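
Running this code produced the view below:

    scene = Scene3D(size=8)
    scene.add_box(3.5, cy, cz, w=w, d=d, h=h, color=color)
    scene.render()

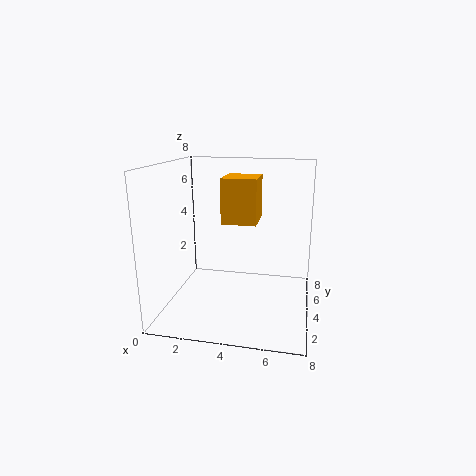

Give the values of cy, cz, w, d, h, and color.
cy = 2.25, cz = 5.25, w = 1.75, d = 2, h = 2.25, color = 'orange'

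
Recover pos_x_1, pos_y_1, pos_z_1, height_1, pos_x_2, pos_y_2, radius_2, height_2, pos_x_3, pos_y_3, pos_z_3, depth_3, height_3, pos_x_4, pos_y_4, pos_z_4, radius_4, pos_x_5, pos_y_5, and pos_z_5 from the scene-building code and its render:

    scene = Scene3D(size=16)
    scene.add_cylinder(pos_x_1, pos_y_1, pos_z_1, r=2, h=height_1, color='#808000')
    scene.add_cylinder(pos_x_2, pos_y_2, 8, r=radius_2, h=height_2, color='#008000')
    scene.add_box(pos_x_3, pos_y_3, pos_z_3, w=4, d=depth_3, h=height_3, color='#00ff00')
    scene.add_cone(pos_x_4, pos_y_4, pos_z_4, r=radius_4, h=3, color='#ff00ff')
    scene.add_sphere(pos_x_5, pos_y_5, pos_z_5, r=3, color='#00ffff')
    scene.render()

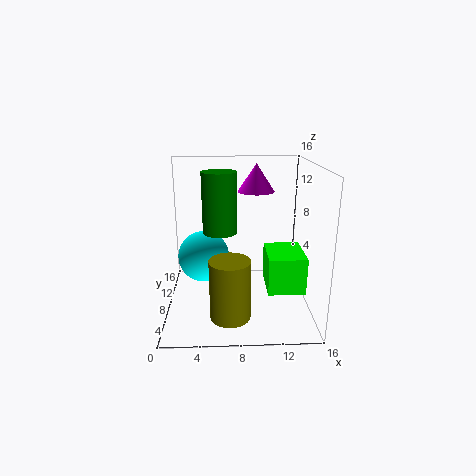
pos_x_1 = 7
pos_y_1 = 2
pos_z_1 = 2
height_1 = 6
pos_x_2 = 6
pos_y_2 = 10
radius_2 = 2
height_2 = 7
pos_x_3 = 11
pos_y_3 = 4
pos_z_3 = 3
depth_3 = 5
height_3 = 4
pos_x_4 = 10
pos_y_4 = 9
pos_z_4 = 13
radius_4 = 2
pos_x_5 = 4
pos_y_5 = 10
pos_z_5 = 5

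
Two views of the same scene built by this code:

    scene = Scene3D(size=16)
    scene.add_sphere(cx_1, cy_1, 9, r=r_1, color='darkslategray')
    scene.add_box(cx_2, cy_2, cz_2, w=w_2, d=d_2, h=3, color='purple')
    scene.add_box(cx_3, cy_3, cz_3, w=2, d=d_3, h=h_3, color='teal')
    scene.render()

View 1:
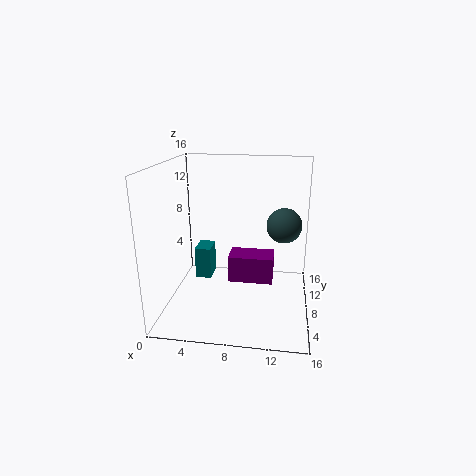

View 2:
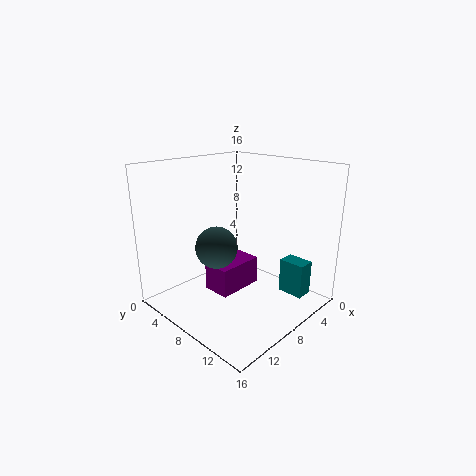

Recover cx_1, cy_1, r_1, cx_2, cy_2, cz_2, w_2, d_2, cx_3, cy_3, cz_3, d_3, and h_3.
cx_1 = 13; cy_1 = 10; r_1 = 2; cx_2 = 7; cy_2 = 7; cz_2 = 3; w_2 = 5; d_2 = 3; cx_3 = 2; cy_3 = 11; cz_3 = 1; d_3 = 3; h_3 = 4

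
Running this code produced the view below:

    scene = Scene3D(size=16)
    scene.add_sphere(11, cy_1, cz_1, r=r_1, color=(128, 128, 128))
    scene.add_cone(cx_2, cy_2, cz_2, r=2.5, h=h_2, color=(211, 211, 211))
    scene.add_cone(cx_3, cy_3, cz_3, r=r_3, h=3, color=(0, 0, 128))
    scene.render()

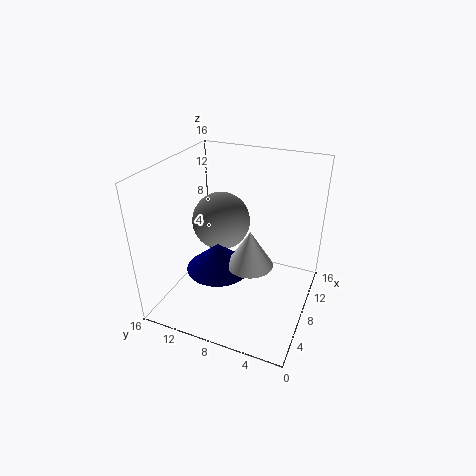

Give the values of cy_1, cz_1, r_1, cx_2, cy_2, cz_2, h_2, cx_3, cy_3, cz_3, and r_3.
cy_1 = 11.5
cz_1 = 8
r_1 = 3.5
cx_2 = 6.5
cy_2 = 6
cz_2 = 6
h_2 = 4
cx_3 = 6
cy_3 = 9.5
cz_3 = 5
r_3 = 3.5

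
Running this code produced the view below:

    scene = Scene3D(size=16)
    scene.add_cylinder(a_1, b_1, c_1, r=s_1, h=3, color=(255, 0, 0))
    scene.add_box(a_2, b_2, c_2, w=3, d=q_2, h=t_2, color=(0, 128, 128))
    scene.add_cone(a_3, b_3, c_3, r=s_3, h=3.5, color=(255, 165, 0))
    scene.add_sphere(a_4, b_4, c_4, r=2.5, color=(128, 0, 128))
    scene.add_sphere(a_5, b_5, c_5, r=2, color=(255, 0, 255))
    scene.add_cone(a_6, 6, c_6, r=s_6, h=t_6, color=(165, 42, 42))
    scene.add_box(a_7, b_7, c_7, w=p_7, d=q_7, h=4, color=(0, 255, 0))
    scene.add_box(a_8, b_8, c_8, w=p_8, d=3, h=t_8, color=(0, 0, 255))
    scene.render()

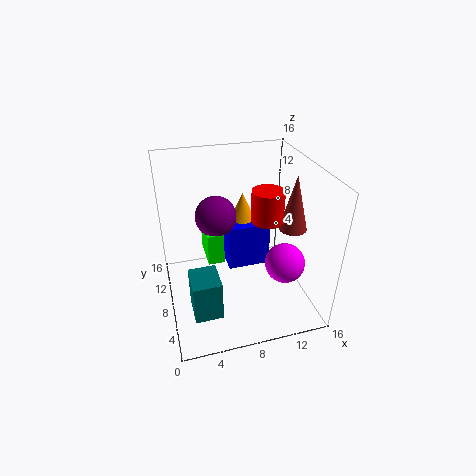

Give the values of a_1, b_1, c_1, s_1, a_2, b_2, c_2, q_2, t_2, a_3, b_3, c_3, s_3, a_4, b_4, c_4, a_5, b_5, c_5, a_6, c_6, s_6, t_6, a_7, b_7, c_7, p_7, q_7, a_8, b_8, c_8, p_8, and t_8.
a_1 = 9.5
b_1 = 3.5
c_1 = 12.5
s_1 = 1.5
a_2 = 2
b_2 = 3
c_2 = 1.5
q_2 = 3.5
t_2 = 4.5
a_3 = 10
b_3 = 13
c_3 = 7.5
s_3 = 1.5
a_4 = 6.5
b_4 = 12.5
c_4 = 8.5
a_5 = 11.5
b_5 = 3
c_5 = 7.5
a_6 = 13.5
c_6 = 9.5
s_6 = 1.5
t_6 = 6
a_7 = 5
b_7 = 10.5
c_7 = 3
p_7 = 2
q_7 = 4.5
a_8 = 8
b_8 = 12
c_8 = 0.5
p_8 = 5.5
t_8 = 6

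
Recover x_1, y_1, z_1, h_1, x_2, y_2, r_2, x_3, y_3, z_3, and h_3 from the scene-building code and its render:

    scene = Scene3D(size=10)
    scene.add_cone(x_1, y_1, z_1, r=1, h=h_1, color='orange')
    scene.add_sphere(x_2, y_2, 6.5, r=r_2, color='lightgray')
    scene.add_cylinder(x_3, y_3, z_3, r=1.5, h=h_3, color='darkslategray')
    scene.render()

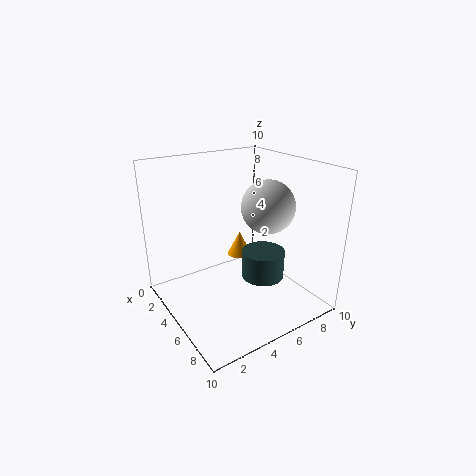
x_1 = 1.5; y_1 = 7.5; z_1 = 1.5; h_1 = 2; x_2 = 4.5; y_2 = 8; r_2 = 2; x_3 = 6; y_3 = 6.5; z_3 = 2; h_3 = 2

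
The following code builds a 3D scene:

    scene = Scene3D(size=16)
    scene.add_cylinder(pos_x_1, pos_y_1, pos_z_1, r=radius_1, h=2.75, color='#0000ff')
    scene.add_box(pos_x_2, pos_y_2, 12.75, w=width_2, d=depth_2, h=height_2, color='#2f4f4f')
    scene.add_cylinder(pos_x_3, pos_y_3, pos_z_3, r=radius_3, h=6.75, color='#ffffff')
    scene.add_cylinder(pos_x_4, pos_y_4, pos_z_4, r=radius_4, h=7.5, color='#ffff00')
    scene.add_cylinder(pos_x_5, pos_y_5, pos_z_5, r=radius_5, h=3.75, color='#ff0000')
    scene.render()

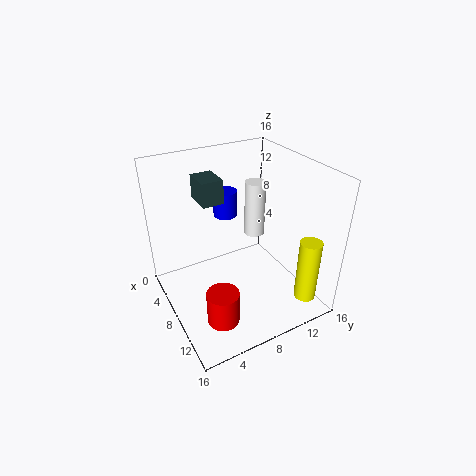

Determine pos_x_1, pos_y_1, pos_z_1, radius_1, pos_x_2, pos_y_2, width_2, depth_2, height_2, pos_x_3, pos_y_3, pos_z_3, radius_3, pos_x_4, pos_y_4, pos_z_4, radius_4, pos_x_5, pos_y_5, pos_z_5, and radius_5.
pos_x_1 = 7, pos_y_1 = 7, pos_z_1 = 10.75, radius_1 = 1.25, pos_x_2 = 5.25, pos_y_2 = 4, width_2 = 3, depth_2 = 2.25, height_2 = 2.5, pos_x_3 = 5, pos_y_3 = 12, pos_z_3 = 6, radius_3 = 1.25, pos_x_4 = 12.75, pos_y_4 = 14.5, pos_z_4 = 0.5, radius_4 = 1.25, pos_x_5 = 11.5, pos_y_5 = 4.25, pos_z_5 = 0.5, radius_5 = 1.75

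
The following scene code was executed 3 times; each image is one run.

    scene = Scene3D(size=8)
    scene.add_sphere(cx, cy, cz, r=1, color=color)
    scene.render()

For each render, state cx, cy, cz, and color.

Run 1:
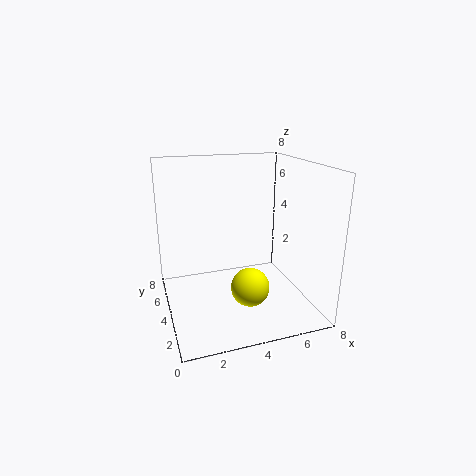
cx = 4
cy = 2
cz = 2
color = 'yellow'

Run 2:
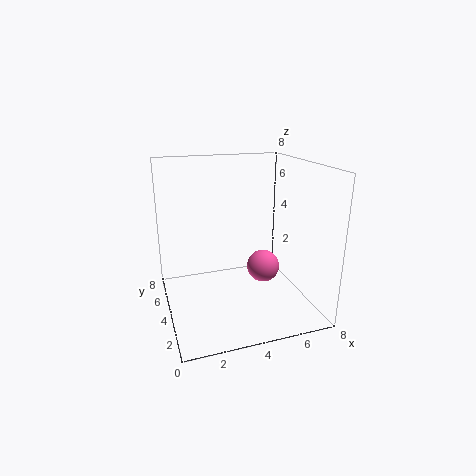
cx = 6
cy = 5
cz = 1.5
color = 'hotpink'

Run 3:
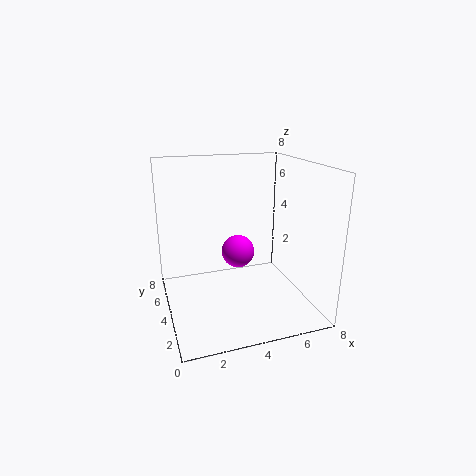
cx = 4.5
cy = 5.5
cz = 2.5
color = 'magenta'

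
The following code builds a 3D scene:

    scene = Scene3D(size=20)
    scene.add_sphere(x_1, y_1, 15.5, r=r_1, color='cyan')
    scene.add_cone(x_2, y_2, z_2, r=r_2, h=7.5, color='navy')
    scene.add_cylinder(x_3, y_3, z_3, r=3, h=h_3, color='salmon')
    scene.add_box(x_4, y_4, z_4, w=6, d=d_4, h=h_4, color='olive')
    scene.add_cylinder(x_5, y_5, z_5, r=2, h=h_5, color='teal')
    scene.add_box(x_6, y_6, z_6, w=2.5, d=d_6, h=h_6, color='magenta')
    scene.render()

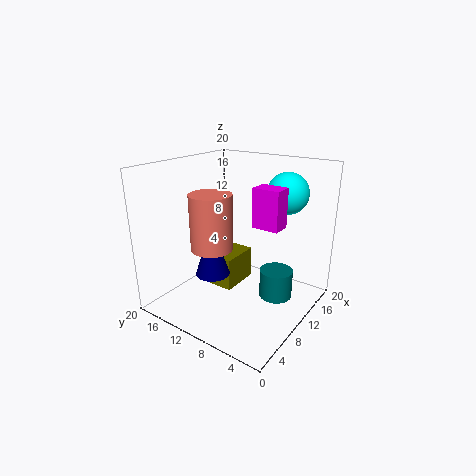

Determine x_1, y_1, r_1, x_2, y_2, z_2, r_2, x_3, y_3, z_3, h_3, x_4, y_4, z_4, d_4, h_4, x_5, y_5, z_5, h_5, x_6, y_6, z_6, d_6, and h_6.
x_1 = 16.5; y_1 = 6; r_1 = 3; x_2 = 8.5; y_2 = 13.5; z_2 = 4; r_2 = 2.5; x_3 = 8.5; y_3 = 13.5; z_3 = 8; h_3 = 8; x_4 = 10.5; y_4 = 12; z_4 = 0.5; d_4 = 4; h_4 = 5; x_5 = 7.5; y_5 = 2.5; z_5 = 5; h_5 = 3.5; x_6 = 8; y_6 = 3; z_6 = 13; d_6 = 3.5; h_6 = 5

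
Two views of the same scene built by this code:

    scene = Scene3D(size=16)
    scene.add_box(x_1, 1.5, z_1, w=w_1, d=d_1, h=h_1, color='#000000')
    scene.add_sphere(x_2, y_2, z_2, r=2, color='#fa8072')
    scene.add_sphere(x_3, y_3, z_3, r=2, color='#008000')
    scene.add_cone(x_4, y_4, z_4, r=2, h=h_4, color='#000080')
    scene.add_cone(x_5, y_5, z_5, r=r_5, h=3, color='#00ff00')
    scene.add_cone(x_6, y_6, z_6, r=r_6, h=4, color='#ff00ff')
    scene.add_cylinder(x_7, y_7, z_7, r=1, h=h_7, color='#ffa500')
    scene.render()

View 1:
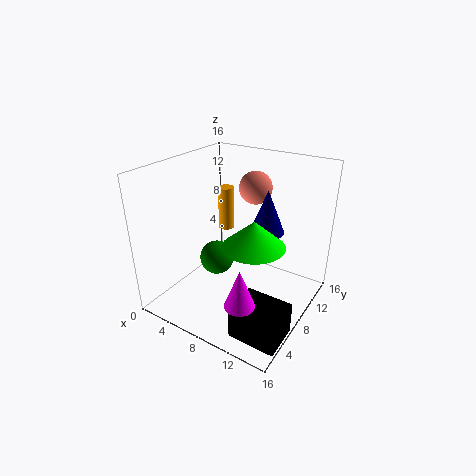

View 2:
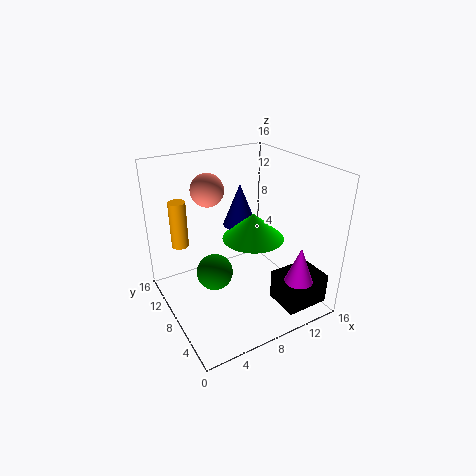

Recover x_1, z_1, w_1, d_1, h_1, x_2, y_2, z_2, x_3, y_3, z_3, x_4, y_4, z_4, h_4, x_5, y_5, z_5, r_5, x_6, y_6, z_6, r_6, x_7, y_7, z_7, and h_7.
x_1 = 11
z_1 = 0.5
w_1 = 5
d_1 = 4
h_1 = 3.5
x_2 = 7
y_2 = 13.5
z_2 = 12
x_3 = 5
y_3 = 8
z_3 = 4.5
x_4 = 10
y_4 = 11
z_4 = 8
h_4 = 5
x_5 = 10
y_5 = 8
z_5 = 7.5
r_5 = 3.5
x_6 = 12
y_6 = 2
z_6 = 4.5
r_6 = 1.5
x_7 = 3
y_7 = 13
z_7 = 6
h_7 = 5.5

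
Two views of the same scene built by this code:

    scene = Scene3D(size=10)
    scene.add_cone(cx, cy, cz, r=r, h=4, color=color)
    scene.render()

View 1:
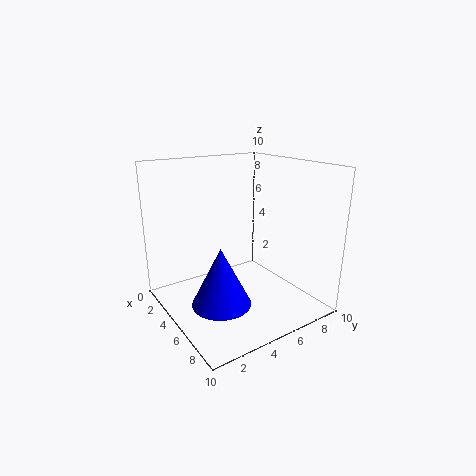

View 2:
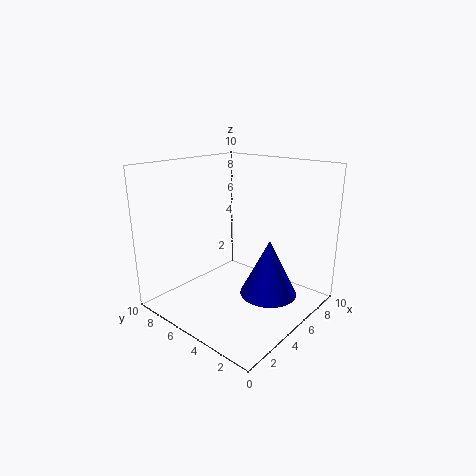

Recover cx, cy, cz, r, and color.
cx = 6; cy = 3; cz = 1; r = 2; color = 'blue'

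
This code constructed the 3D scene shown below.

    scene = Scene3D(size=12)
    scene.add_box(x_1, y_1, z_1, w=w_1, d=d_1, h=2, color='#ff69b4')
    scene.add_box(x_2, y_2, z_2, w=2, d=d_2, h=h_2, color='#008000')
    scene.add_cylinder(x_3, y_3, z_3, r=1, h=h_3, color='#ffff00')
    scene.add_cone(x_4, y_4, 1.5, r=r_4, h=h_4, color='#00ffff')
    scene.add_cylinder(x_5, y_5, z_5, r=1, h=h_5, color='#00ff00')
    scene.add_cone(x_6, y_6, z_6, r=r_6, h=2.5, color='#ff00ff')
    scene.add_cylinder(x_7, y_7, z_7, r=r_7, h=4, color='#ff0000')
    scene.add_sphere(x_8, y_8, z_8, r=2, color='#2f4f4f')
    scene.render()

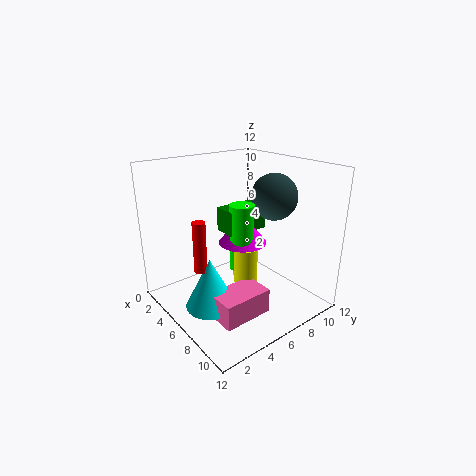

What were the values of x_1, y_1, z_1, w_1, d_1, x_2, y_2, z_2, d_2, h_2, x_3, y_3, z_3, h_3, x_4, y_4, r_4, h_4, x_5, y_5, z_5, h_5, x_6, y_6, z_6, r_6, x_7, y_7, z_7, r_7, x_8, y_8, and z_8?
x_1 = 7.5
y_1 = 2
z_1 = 1
w_1 = 2.5
d_1 = 4
x_2 = 4.5
y_2 = 5
z_2 = 6.5
d_2 = 3.5
h_2 = 2
x_3 = 7
y_3 = 6
z_3 = 2.5
h_3 = 3
x_4 = 7
y_4 = 2.5
r_4 = 2
h_4 = 4
x_5 = 6.5
y_5 = 6
z_5 = 3.5
h_5 = 5.5
x_6 = 6
y_6 = 6.5
z_6 = 5.5
r_6 = 2
x_7 = 6.5
y_7 = 2
z_7 = 4.5
r_7 = 0.5
x_8 = 6.5
y_8 = 9.5
z_8 = 9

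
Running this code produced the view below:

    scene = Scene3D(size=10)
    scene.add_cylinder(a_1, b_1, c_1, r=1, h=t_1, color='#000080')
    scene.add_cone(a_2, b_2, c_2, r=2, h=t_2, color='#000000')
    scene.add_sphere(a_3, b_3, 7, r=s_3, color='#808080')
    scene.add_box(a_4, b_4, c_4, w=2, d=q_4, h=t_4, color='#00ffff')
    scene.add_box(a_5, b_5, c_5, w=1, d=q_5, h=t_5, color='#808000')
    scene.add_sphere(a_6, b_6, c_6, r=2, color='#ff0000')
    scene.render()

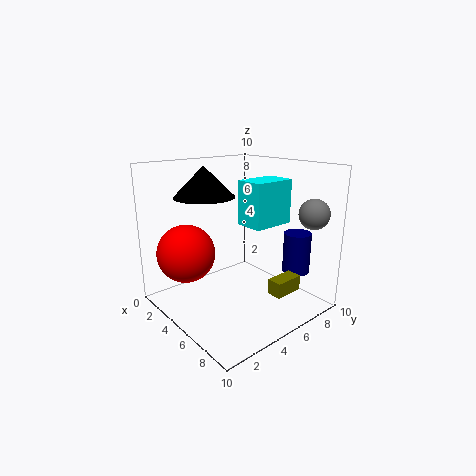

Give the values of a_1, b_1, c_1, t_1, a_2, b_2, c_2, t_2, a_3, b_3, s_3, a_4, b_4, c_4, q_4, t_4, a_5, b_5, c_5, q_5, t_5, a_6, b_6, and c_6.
a_1 = 7
b_1 = 9
c_1 = 2
t_1 = 3
a_2 = 4
b_2 = 3
c_2 = 8
t_2 = 2
a_3 = 9
b_3 = 8
s_3 = 1
a_4 = 5
b_4 = 5
c_4 = 6
q_4 = 3
t_4 = 3
a_5 = 8
b_5 = 5
c_5 = 2
q_5 = 2
t_5 = 1
a_6 = 3
b_6 = 2
c_6 = 4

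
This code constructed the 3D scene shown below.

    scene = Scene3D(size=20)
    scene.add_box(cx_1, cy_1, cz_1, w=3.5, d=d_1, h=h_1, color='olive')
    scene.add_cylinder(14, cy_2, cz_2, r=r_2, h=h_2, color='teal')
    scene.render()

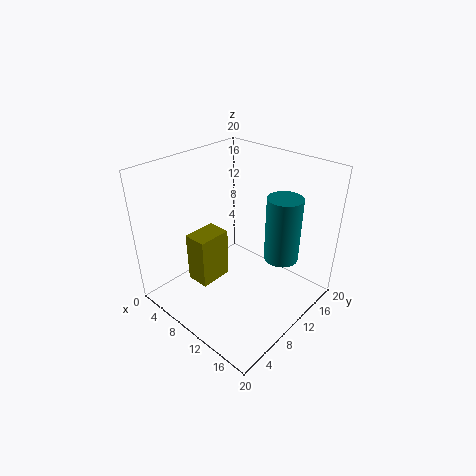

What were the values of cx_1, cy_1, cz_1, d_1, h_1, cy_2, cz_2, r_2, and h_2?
cx_1 = 3.5; cy_1 = 6; cz_1 = 2; d_1 = 5; h_1 = 7.5; cy_2 = 15; cz_2 = 6; r_2 = 2.5; h_2 = 9.5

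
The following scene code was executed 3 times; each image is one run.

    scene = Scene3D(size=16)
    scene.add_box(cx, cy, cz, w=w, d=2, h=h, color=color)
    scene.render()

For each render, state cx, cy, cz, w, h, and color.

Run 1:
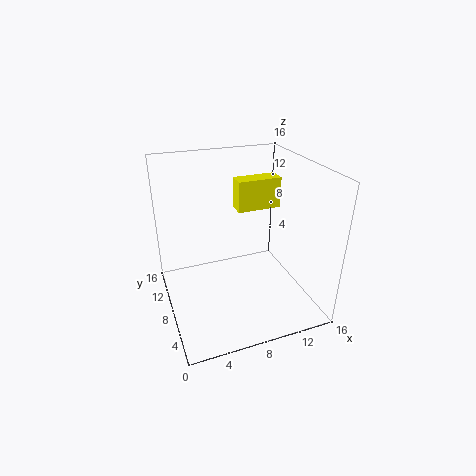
cx = 8.5
cy = 9
cz = 10.5
w = 5
h = 3.5
color = 'yellow'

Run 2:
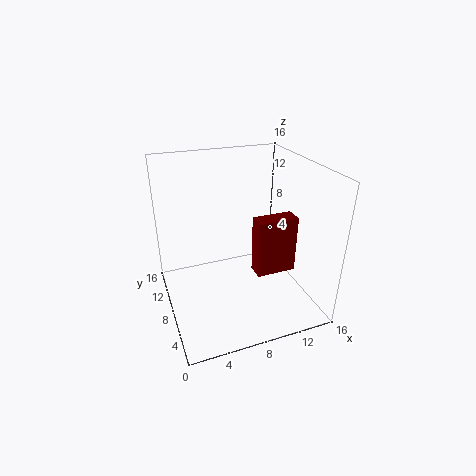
cx = 9.5
cy = 5.5
cz = 4
w = 4.5
h = 6.5
color = 'maroon'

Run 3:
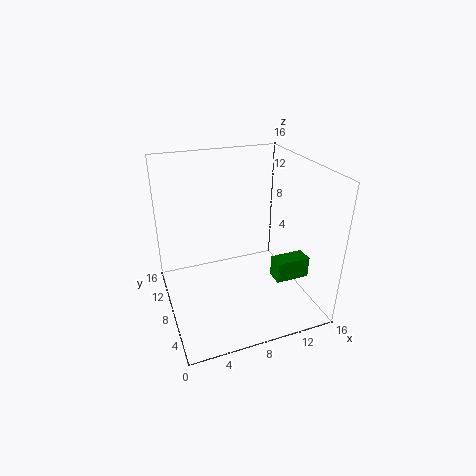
cx = 12
cy = 5.5
cz = 2.5
w = 4
h = 2.5
color = 'green'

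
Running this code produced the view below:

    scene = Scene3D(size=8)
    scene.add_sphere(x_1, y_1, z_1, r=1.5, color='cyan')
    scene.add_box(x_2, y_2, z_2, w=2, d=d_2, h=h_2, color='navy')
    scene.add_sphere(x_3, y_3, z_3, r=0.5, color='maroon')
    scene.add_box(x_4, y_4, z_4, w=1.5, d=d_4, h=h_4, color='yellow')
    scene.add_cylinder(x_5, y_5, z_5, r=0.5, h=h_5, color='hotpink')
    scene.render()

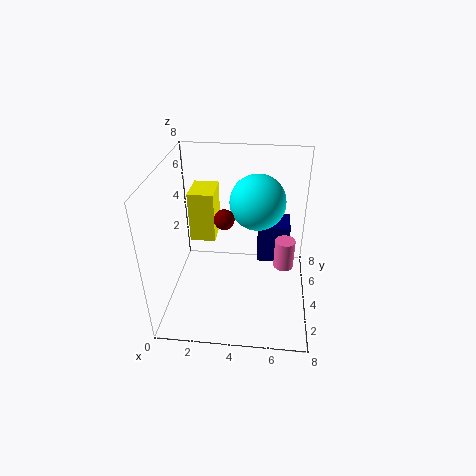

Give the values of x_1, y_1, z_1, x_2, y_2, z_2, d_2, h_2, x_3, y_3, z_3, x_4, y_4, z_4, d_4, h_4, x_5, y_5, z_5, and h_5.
x_1 = 5; y_1 = 4.5; z_1 = 6; x_2 = 5; y_2 = 6; z_2 = 1; d_2 = 2; h_2 = 2.5; x_3 = 3.5; y_3 = 2.5; z_3 = 6; x_4 = 1; y_4 = 5; z_4 = 3; d_4 = 2; h_4 = 3; x_5 = 6.5; y_5 = 2.5; z_5 = 3.5; h_5 = 1.5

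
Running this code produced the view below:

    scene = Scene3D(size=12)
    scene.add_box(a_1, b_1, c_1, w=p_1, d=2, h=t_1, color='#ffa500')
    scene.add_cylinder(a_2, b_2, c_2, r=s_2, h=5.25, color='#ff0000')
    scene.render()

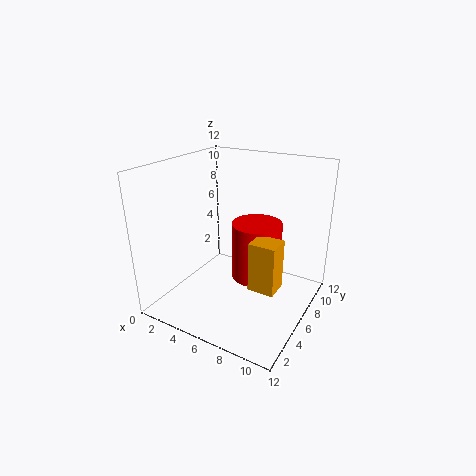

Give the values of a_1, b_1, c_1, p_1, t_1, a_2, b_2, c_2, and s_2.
a_1 = 7.5, b_1 = 5, c_1 = 2, p_1 = 2.25, t_1 = 4.25, a_2 = 6.5, b_2 = 8.5, c_2 = 1.25, s_2 = 2.25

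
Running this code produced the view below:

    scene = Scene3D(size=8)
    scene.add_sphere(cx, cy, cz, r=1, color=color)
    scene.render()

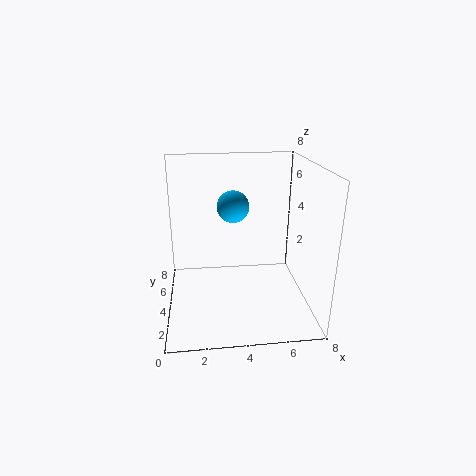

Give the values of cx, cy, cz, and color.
cx = 4; cy = 6.5; cz = 5; color = 'deepskyblue'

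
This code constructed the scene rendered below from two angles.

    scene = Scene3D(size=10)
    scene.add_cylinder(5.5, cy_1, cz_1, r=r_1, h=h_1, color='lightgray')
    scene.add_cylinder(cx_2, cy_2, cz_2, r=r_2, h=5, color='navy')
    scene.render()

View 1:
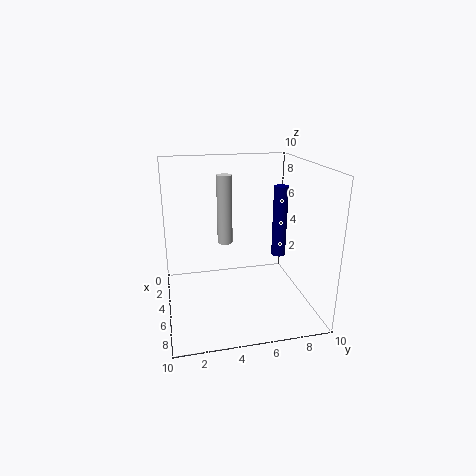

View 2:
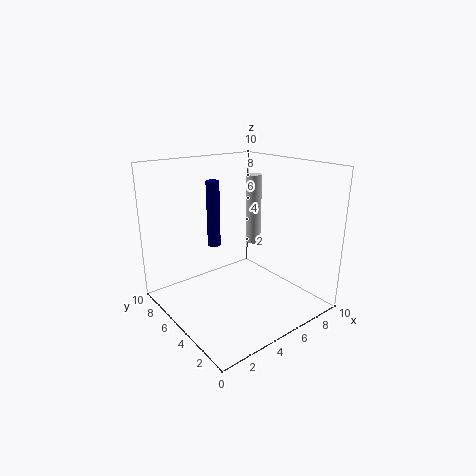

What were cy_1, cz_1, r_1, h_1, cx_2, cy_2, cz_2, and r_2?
cy_1 = 4; cz_1 = 5; r_1 = 0.5; h_1 = 4.5; cx_2 = 5; cy_2 = 8; cz_2 = 3.5; r_2 = 0.5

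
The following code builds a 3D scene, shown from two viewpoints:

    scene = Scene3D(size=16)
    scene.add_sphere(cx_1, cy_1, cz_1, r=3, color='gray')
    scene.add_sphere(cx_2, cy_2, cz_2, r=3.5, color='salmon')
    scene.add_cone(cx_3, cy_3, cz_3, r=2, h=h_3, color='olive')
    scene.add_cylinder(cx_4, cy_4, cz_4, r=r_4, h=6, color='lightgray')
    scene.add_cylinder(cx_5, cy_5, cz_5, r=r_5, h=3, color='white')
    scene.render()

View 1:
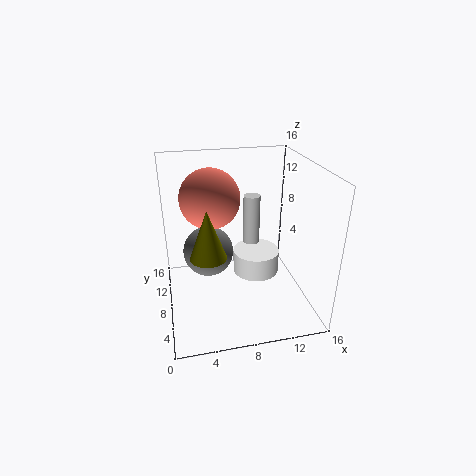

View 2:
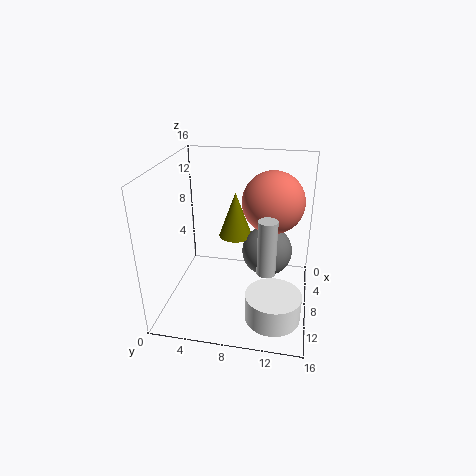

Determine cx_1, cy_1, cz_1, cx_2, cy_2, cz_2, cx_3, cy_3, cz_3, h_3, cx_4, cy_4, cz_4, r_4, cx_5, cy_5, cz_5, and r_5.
cx_1 = 5
cy_1 = 11
cz_1 = 5
cx_2 = 5.5
cy_2 = 11.5
cz_2 = 11.5
cx_3 = 4.5
cy_3 = 7
cz_3 = 6.5
h_3 = 5.5
cx_4 = 10.5
cy_4 = 11.5
cz_4 = 5.5
r_4 = 1
cx_5 = 11.5
cy_5 = 12.5
cz_5 = 0.5
r_5 = 3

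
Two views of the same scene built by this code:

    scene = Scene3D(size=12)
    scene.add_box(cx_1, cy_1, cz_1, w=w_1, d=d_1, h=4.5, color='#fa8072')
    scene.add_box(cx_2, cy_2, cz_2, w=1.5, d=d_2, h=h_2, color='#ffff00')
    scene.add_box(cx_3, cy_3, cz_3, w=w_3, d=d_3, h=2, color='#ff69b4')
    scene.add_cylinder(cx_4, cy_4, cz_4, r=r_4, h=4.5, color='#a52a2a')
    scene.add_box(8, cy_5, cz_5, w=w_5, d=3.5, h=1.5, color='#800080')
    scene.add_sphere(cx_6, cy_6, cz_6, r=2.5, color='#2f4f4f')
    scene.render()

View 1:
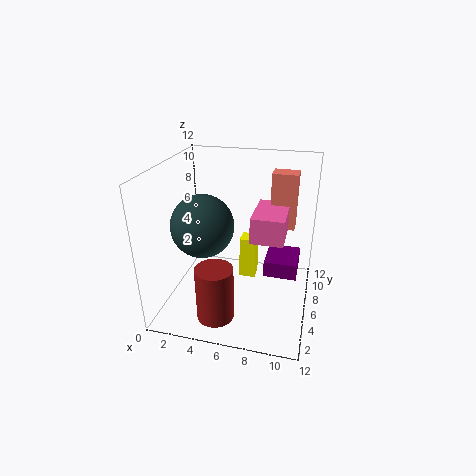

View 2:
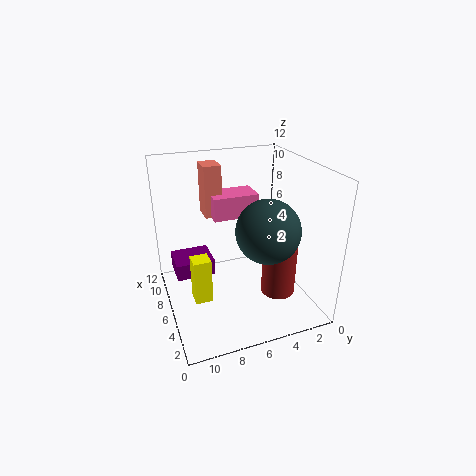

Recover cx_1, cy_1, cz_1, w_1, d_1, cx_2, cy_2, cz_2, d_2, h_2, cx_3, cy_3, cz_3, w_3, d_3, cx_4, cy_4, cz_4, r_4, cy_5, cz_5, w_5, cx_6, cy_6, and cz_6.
cx_1 = 8.5; cy_1 = 6.5; cz_1 = 7; w_1 = 2; d_1 = 1.5; cx_2 = 5.5; cy_2 = 8.5; cz_2 = 0.5; d_2 = 1.5; h_2 = 4; cx_3 = 7.5; cy_3 = 3.5; cz_3 = 7; w_3 = 2.5; d_3 = 4; cx_4 = 5; cy_4 = 2.5; cz_4 = 0.5; r_4 = 1.5; cy_5 = 7.5; cz_5 = 1.5; w_5 = 3; cx_6 = 3.5; cy_6 = 4.5; cz_6 = 7.5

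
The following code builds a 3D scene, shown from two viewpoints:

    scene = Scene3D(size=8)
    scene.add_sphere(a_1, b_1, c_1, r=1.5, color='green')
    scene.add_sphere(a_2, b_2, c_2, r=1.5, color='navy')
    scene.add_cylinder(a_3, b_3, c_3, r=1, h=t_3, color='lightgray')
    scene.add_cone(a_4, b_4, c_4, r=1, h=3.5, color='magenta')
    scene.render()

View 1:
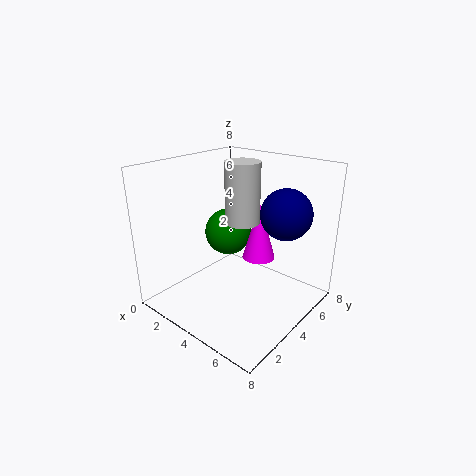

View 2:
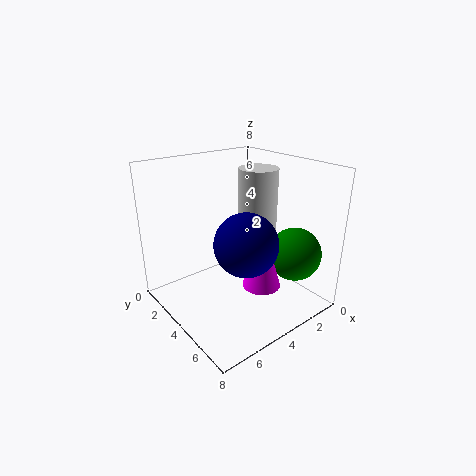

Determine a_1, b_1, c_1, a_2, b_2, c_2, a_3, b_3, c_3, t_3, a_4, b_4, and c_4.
a_1 = 1.5
b_1 = 6
c_1 = 3
a_2 = 5.5
b_2 = 6.5
c_2 = 5
a_3 = 3.5
b_3 = 5
c_3 = 4.5
t_3 = 3.5
a_4 = 4
b_4 = 6
c_4 = 2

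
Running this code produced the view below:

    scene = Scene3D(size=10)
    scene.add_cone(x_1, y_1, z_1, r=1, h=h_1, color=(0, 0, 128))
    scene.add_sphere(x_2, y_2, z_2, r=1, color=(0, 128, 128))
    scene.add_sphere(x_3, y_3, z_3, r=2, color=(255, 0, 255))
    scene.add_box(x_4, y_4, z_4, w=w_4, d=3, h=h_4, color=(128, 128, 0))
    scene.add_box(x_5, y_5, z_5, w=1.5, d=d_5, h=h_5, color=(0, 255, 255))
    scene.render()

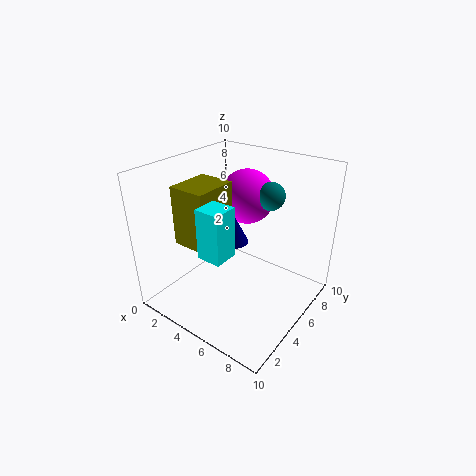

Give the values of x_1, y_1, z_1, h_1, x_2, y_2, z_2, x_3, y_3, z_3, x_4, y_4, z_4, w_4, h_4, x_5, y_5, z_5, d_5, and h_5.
x_1 = 5
y_1 = 4.5
z_1 = 5
h_1 = 2
x_2 = 6
y_2 = 7.5
z_2 = 7.5
x_3 = 4
y_3 = 7.5
z_3 = 7
x_4 = 2
y_4 = 2
z_4 = 5
w_4 = 2.5
h_4 = 4
x_5 = 5.5
y_5 = 0.5
z_5 = 6
d_5 = 1.5
h_5 = 3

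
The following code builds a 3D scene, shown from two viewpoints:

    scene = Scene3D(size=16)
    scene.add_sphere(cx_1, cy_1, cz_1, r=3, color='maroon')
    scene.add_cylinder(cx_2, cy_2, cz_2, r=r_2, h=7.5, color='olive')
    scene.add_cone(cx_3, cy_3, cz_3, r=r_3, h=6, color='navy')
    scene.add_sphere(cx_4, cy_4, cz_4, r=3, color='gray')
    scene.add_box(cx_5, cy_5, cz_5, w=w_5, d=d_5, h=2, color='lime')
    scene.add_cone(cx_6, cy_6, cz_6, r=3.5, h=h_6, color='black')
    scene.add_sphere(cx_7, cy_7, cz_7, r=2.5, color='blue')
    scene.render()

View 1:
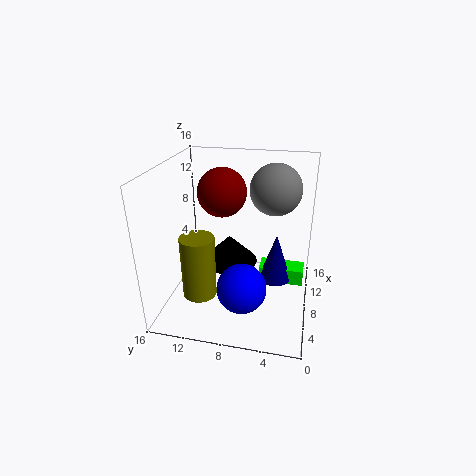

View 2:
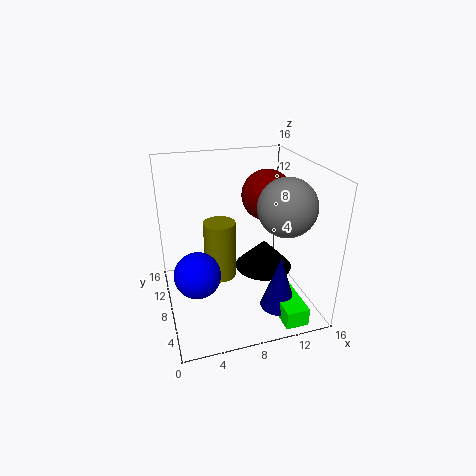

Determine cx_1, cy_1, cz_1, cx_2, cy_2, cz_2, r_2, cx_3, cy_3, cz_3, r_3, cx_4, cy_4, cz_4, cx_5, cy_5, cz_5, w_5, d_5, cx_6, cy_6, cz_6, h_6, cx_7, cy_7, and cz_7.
cx_1 = 12.5; cy_1 = 11; cz_1 = 11.5; cx_2 = 7; cy_2 = 12.5; cz_2 = 0.5; r_2 = 2; cx_3 = 11.5; cy_3 = 4; cz_3 = 1; r_3 = 2; cx_4 = 12; cy_4 = 4.5; cz_4 = 12.5; cx_5 = 11; cy_5 = 0.5; cz_5 = 0.5; w_5 = 2.5; d_5 = 5.5; cx_6 = 12; cy_6 = 10; cz_6 = 2.5; h_6 = 3.5; cx_7 = 3; cy_7 = 6.5; cz_7 = 5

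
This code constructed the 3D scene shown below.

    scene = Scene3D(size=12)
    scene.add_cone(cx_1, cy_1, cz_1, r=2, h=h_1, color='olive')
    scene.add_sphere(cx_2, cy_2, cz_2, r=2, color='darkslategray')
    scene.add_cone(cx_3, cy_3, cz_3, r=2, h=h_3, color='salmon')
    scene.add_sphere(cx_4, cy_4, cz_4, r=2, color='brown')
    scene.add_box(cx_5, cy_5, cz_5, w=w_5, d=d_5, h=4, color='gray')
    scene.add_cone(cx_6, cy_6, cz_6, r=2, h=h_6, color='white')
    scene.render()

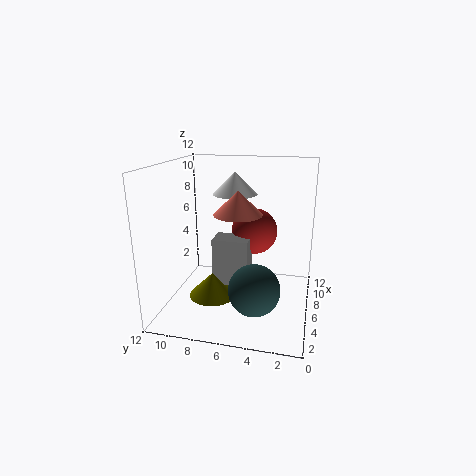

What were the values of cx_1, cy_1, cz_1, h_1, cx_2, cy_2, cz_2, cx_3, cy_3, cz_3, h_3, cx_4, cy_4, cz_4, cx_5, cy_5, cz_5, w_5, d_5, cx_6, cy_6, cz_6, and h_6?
cx_1 = 5
cy_1 = 8
cz_1 = 1
h_1 = 2
cx_2 = 3
cy_2 = 4
cz_2 = 3
cx_3 = 6
cy_3 = 6
cz_3 = 8
h_3 = 2
cx_4 = 8
cy_4 = 5
cz_4 = 6
cx_5 = 5
cy_5 = 5
cz_5 = 2
w_5 = 2
d_5 = 3
cx_6 = 9
cy_6 = 7
cz_6 = 9
h_6 = 2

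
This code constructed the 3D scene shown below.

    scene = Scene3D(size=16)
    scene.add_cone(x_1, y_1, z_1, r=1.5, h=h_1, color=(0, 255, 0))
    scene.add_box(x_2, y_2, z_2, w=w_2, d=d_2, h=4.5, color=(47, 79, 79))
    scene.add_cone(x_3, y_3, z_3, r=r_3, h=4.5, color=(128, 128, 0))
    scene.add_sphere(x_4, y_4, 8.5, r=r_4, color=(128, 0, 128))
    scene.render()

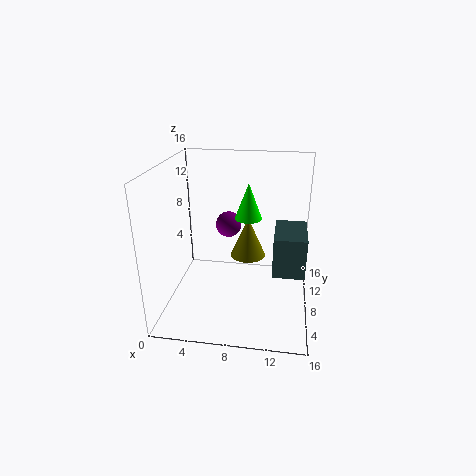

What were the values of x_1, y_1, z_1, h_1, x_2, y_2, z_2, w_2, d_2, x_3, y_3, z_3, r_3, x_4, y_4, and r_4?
x_1 = 9, y_1 = 9, z_1 = 10, h_1 = 4, x_2 = 12, y_2 = 6, z_2 = 4.5, w_2 = 3.5, d_2 = 5.5, x_3 = 9, y_3 = 9, z_3 = 5.5, r_3 = 2, x_4 = 6.5, y_4 = 10.5, r_4 = 1.5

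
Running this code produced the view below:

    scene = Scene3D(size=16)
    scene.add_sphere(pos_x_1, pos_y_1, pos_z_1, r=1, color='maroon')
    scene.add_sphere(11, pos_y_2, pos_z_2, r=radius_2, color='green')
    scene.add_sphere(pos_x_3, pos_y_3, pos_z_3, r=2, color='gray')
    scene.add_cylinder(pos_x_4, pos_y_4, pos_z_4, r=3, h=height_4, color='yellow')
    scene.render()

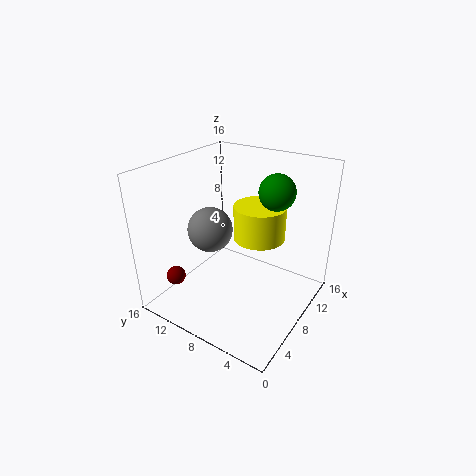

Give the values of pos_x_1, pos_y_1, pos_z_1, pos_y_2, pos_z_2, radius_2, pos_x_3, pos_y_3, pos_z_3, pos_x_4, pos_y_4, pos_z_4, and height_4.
pos_x_1 = 2, pos_y_1 = 12, pos_z_1 = 5, pos_y_2 = 5, pos_z_2 = 13, radius_2 = 2, pos_x_3 = 2, pos_y_3 = 7, pos_z_3 = 12, pos_x_4 = 11, pos_y_4 = 7, pos_z_4 = 7, height_4 = 4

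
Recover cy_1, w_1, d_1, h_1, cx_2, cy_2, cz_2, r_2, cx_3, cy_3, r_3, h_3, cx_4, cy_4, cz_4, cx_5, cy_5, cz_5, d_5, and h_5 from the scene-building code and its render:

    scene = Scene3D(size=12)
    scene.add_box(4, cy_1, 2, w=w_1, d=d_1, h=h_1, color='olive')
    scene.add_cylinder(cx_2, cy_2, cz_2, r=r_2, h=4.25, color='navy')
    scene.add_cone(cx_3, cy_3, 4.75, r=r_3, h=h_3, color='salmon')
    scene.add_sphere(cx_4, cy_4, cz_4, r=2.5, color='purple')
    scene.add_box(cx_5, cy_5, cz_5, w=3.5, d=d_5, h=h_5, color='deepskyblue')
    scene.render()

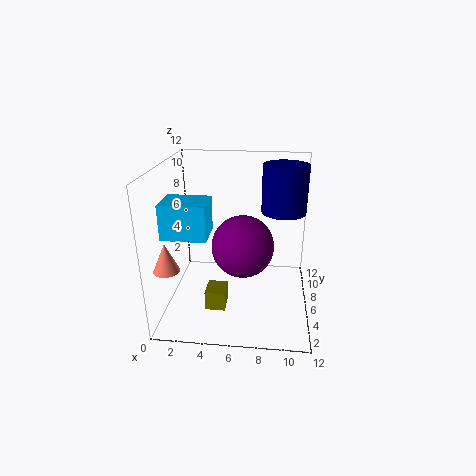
cy_1 = 1.5, w_1 = 1.5, d_1 = 1.75, h_1 = 1.5, cx_2 = 9.75, cy_2 = 9.25, cz_2 = 7.25, r_2 = 2, cx_3 = 1, cy_3 = 2.25, r_3 = 1, h_3 = 2.25, cx_4 = 6.5, cy_4 = 5, cz_4 = 5.75, cx_5 = 0.5, cy_5 = 2.75, cz_5 = 7, d_5 = 2.75, h_5 = 2.75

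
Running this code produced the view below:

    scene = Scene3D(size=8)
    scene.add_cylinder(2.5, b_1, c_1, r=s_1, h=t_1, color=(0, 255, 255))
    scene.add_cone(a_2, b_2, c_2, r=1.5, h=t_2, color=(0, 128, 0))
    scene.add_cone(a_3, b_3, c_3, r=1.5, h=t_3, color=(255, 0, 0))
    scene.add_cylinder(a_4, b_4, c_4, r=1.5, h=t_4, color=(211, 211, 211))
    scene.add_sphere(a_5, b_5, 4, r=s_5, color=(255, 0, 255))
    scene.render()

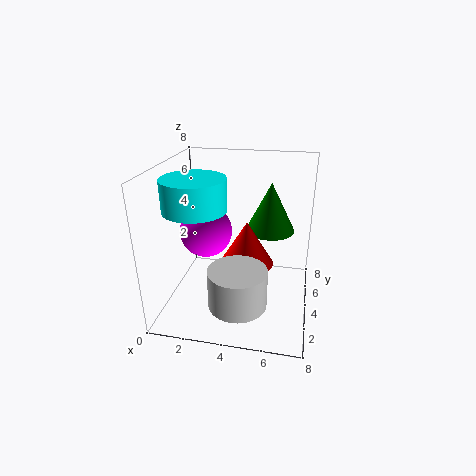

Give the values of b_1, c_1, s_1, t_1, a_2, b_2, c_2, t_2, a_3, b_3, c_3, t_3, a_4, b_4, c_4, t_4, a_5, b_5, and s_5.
b_1 = 1.5, c_1 = 6.5, s_1 = 1.5, t_1 = 1.5, a_2 = 5.5, b_2 = 6.5, c_2 = 3.5, t_2 = 3, a_3 = 4.5, b_3 = 4, c_3 = 2.5, t_3 = 2.5, a_4 = 4.5, b_4 = 1.5, c_4 = 1.5, t_4 = 2, a_5 = 2, b_5 = 4.5, s_5 = 1.5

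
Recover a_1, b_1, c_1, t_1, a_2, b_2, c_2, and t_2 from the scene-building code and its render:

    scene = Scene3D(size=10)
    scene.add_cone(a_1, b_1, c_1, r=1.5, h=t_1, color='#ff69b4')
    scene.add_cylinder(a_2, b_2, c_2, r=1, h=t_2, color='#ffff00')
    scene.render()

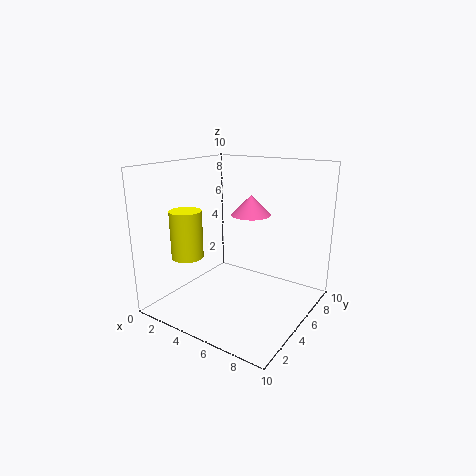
a_1 = 4.5, b_1 = 7.5, c_1 = 6, t_1 = 1.5, a_2 = 3.5, b_2 = 1.5, c_2 = 4.5, t_2 = 3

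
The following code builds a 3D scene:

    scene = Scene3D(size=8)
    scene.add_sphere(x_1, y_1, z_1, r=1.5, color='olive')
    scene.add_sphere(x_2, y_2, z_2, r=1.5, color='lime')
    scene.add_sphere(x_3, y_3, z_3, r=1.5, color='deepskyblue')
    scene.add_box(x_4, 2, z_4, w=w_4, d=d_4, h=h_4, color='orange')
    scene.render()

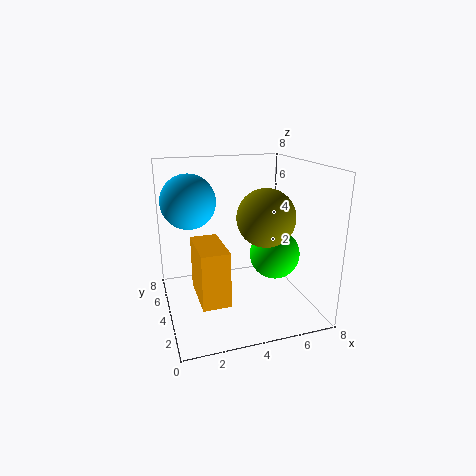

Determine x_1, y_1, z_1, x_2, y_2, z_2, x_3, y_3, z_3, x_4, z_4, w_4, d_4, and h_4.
x_1 = 5
y_1 = 2.5
z_1 = 5.5
x_2 = 6.5
y_2 = 4.5
z_2 = 2.5
x_3 = 1.5
y_3 = 5
z_3 = 6
x_4 = 1.5
z_4 = 1
w_4 = 1.5
d_4 = 3
h_4 = 3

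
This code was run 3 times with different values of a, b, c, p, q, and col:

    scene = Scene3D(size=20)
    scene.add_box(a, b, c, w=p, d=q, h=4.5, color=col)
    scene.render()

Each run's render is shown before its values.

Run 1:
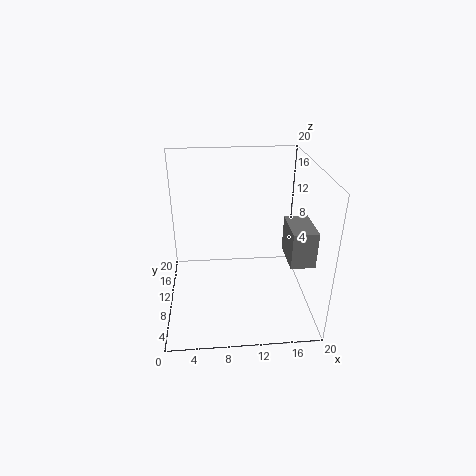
a = 15.5
b = 2
c = 10
p = 3
q = 5
col = 'gray'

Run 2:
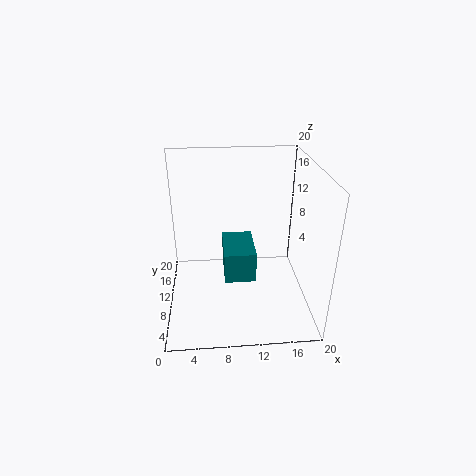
a = 8
b = 8.5
c = 3.5
p = 4.5
q = 7
col = 'teal'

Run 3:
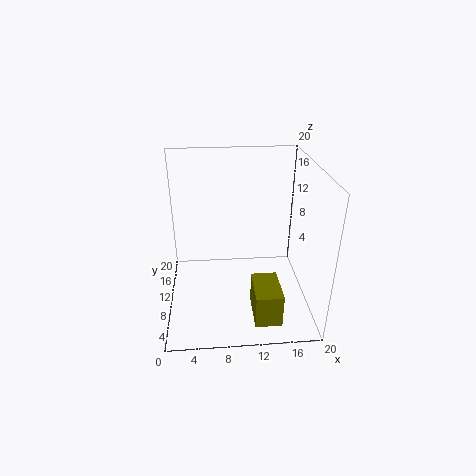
a = 11.5
b = 1.5
c = 1.5
p = 3.5
q = 5.5
col = 'olive'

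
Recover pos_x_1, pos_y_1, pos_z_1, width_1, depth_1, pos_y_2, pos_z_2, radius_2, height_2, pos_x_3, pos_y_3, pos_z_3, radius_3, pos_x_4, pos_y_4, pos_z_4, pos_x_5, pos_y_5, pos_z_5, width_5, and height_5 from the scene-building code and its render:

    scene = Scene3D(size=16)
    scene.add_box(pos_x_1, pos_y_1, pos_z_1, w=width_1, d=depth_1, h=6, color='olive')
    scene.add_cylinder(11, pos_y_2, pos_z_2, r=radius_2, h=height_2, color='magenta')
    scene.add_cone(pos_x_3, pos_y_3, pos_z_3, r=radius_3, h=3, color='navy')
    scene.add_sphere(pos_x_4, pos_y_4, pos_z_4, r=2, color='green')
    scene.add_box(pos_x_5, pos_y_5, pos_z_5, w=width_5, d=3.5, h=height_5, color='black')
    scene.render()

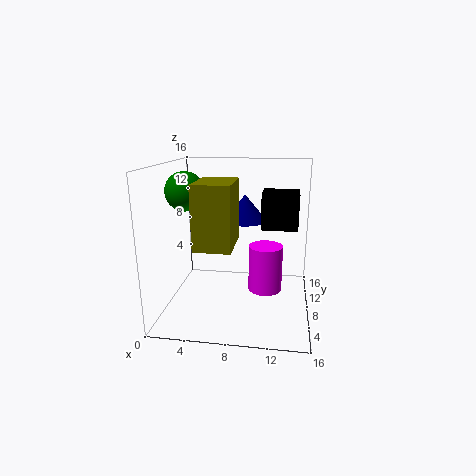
pos_x_1 = 5, pos_y_1 = 0.5, pos_z_1 = 9, width_1 = 3.5, depth_1 = 5, pos_y_2 = 10, pos_z_2 = 1, radius_2 = 2, height_2 = 5.5, pos_x_3 = 8.5, pos_y_3 = 10, pos_z_3 = 9.5, radius_3 = 2.5, pos_x_4 = 3, pos_y_4 = 5.5, pos_z_4 = 13.5, pos_x_5 = 10.5, pos_y_5 = 8, pos_z_5 = 9, width_5 = 4, height_5 = 4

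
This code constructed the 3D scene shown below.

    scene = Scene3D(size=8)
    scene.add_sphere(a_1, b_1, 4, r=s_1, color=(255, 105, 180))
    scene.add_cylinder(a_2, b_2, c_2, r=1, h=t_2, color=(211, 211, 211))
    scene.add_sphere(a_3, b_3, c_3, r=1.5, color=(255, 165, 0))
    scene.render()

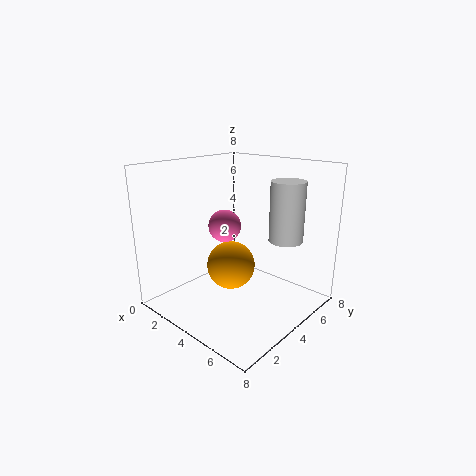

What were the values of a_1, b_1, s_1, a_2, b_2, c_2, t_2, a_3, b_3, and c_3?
a_1 = 2; b_1 = 5; s_1 = 1; a_2 = 5.5; b_2 = 6.5; c_2 = 3.5; t_2 = 3.5; a_3 = 2.5; b_3 = 5; c_3 = 1.5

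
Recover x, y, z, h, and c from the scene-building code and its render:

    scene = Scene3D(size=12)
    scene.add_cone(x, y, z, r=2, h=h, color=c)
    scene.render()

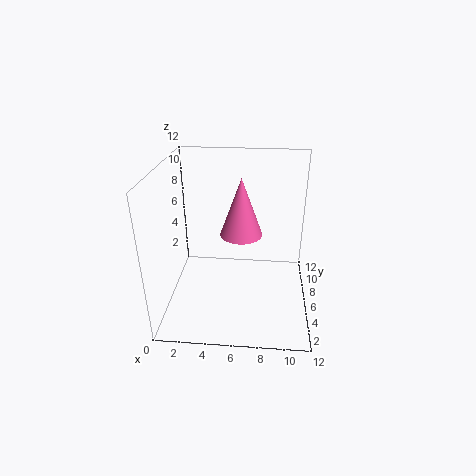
x = 6
y = 9.5
z = 4.5
h = 5.5
c = 'hotpink'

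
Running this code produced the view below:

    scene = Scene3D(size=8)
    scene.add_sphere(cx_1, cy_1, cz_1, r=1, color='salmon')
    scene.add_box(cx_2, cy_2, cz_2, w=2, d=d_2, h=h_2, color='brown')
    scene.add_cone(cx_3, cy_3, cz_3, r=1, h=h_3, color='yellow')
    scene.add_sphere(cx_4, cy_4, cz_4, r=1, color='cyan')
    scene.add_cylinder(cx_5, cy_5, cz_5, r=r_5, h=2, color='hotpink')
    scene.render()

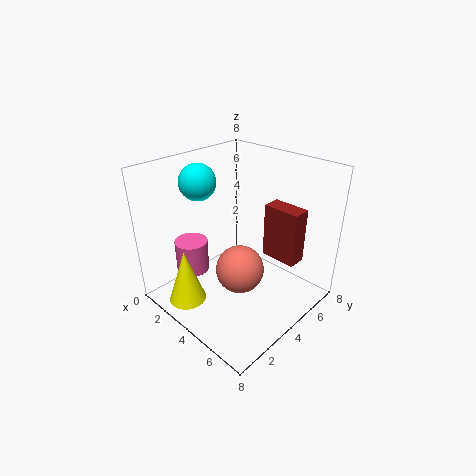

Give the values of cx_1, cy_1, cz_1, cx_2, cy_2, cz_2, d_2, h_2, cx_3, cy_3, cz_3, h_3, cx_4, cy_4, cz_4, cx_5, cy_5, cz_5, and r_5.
cx_1 = 7
cy_1 = 1
cz_1 = 5
cx_2 = 5
cy_2 = 5
cz_2 = 3
d_2 = 1
h_2 = 3
cx_3 = 3
cy_3 = 1
cz_3 = 1
h_3 = 3
cx_4 = 2
cy_4 = 3
cz_4 = 7
cx_5 = 1
cy_5 = 3
cz_5 = 1
r_5 = 1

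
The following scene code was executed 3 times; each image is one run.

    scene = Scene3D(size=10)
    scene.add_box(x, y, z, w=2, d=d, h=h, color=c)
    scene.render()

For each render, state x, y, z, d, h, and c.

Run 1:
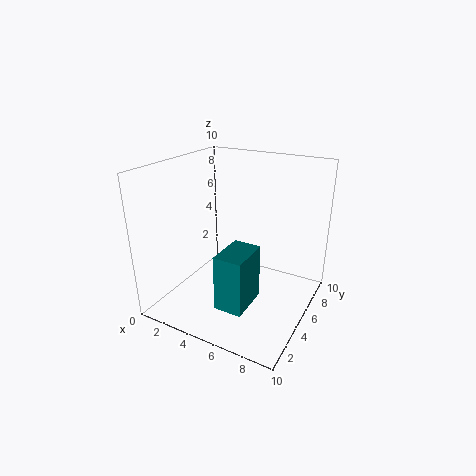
x = 4.5; y = 2.5; z = 0.5; d = 3; h = 4; c = 'teal'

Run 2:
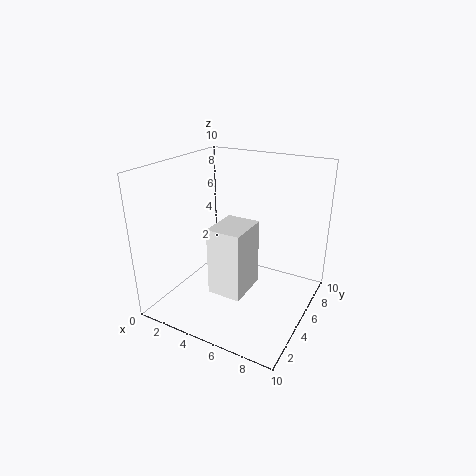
x = 5.5; y = 0.5; z = 3.5; d = 2.5; h = 4; c = 'white'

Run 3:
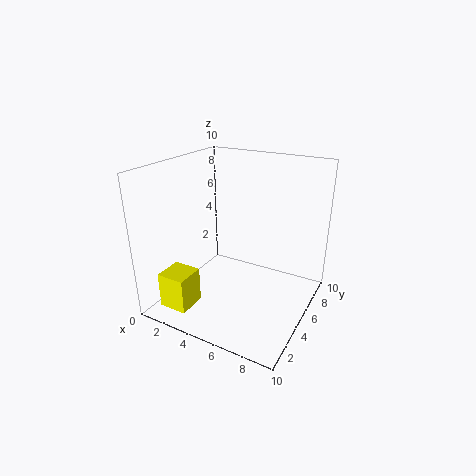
x = 1; y = 1; z = 0.5; d = 2; h = 2.5; c = 'yellow'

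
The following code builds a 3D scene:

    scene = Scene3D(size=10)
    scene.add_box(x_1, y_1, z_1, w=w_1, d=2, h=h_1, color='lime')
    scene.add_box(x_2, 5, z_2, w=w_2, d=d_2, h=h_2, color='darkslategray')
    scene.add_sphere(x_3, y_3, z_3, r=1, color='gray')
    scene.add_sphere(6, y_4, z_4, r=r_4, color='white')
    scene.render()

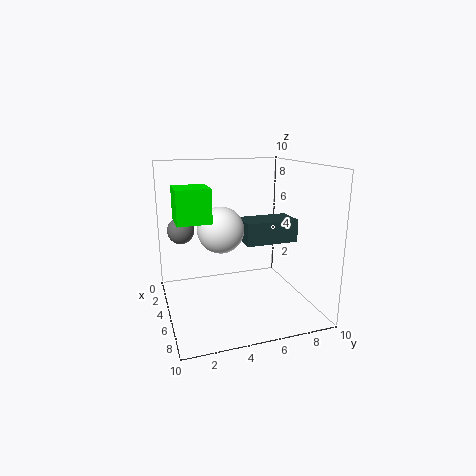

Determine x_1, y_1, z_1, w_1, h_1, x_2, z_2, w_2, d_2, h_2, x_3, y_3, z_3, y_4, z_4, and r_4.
x_1 = 6, y_1 = 0.5, z_1 = 7, w_1 = 2, h_1 = 2, x_2 = 5, z_2 = 5, w_2 = 2, d_2 = 3.5, h_2 = 1.5, x_3 = 2, y_3 = 1.5, z_3 = 5, y_4 = 3.5, z_4 = 6, r_4 = 1.5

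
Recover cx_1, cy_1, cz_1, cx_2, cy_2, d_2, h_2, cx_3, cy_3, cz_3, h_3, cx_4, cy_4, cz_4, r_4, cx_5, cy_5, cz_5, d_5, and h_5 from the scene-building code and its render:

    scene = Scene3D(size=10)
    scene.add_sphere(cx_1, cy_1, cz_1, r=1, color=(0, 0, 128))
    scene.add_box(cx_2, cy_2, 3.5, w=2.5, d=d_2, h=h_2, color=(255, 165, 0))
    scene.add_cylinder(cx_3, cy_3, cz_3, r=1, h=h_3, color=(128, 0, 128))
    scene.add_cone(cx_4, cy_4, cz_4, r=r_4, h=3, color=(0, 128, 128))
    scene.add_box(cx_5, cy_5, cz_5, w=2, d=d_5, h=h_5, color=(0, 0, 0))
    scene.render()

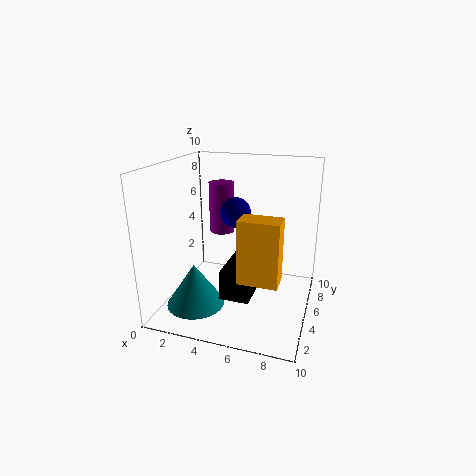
cx_1 = 5, cy_1 = 4.5, cz_1 = 7, cx_2 = 6, cy_2 = 1.5, d_2 = 1.5, h_2 = 4, cx_3 = 2.5, cy_3 = 8.5, cz_3 = 4, h_3 = 4, cx_4 = 2.5, cy_4 = 3, cz_4 = 0.5, r_4 = 2, cx_5 = 4.5, cy_5 = 2.5, cz_5 = 1.5, d_5 = 3.5, h_5 = 2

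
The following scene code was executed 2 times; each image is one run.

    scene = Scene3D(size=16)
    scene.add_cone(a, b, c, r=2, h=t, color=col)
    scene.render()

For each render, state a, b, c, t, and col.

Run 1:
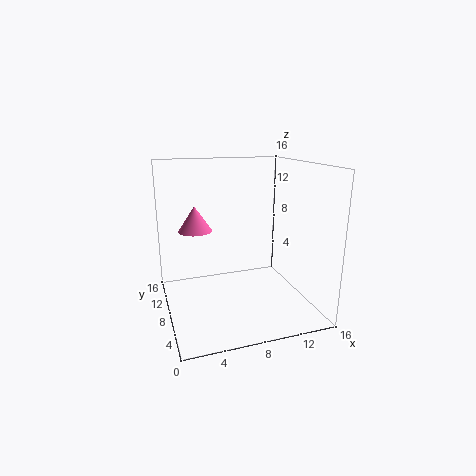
a = 4; b = 12; c = 8; t = 3; col = 'hotpink'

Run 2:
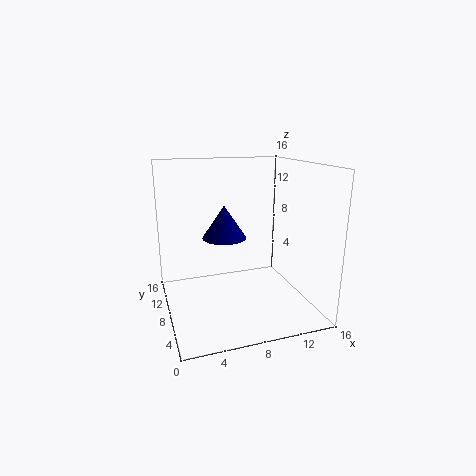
a = 5; b = 3; c = 10; t = 3; col = 'navy'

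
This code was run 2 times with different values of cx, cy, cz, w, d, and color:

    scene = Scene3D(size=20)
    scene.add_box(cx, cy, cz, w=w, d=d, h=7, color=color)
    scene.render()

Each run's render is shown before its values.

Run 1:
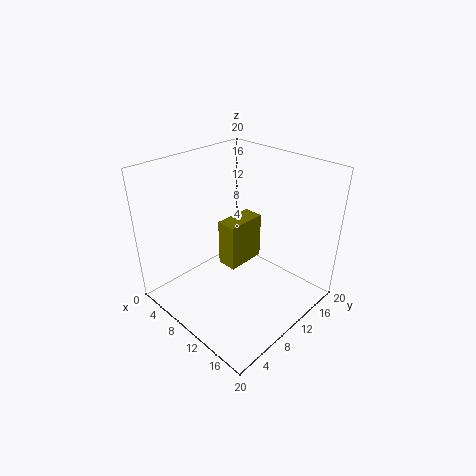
cx = 6
cy = 10
cz = 4
w = 3
d = 6
color = 'olive'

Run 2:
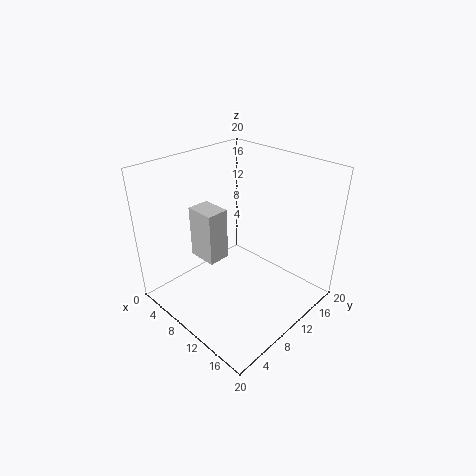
cx = 6
cy = 5
cz = 8
w = 4
d = 3
color = 'lightgray'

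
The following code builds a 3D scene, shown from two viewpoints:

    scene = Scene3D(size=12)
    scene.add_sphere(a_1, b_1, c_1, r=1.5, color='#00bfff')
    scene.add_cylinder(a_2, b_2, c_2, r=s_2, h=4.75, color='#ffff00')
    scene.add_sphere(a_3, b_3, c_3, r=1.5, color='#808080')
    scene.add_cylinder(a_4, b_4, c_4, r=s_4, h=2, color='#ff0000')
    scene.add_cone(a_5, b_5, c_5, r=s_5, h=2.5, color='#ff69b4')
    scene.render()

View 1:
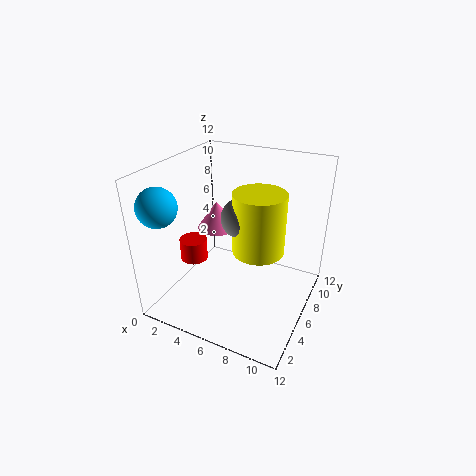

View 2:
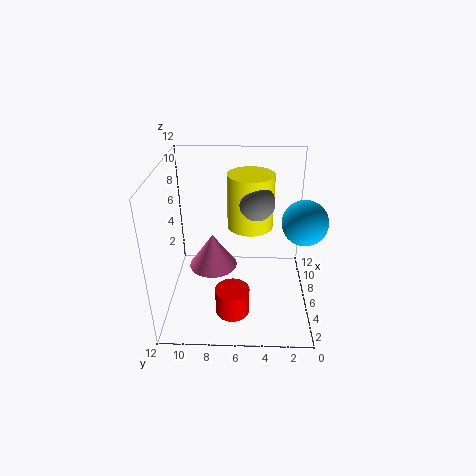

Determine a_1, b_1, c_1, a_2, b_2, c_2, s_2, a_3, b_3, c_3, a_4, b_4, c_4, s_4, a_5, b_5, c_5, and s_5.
a_1 = 1.75, b_1 = 1.5, c_1 = 9.75, a_2 = 8.25, b_2 = 5, c_2 = 6, s_2 = 2, a_3 = 7, b_3 = 4.5, c_3 = 8.75, a_4 = 1.25, b_4 = 6.25, c_4 = 2.5, s_4 = 1.25, a_5 = 3, b_5 = 7.75, c_5 = 5.5, s_5 = 1.75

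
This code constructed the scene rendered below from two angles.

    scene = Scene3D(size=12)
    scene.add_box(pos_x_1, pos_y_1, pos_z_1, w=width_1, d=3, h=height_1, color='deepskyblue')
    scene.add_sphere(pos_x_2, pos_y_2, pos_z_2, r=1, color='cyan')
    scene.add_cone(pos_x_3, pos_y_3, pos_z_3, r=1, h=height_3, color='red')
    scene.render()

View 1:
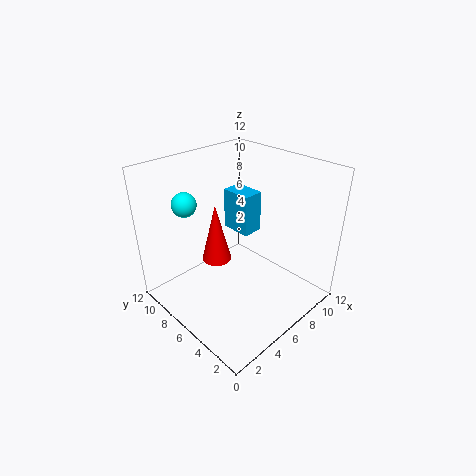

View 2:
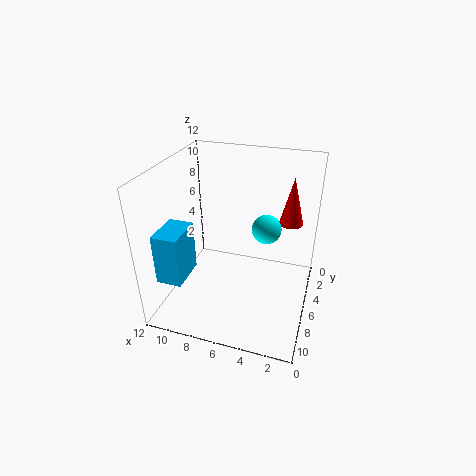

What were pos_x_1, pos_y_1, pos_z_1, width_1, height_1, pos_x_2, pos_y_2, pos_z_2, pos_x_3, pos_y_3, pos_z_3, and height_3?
pos_x_1 = 9, pos_y_1 = 8, pos_z_1 = 4, width_1 = 2, height_1 = 4, pos_x_2 = 3, pos_y_2 = 9, pos_z_2 = 9, pos_x_3 = 2, pos_y_3 = 4, pos_z_3 = 7, height_3 = 4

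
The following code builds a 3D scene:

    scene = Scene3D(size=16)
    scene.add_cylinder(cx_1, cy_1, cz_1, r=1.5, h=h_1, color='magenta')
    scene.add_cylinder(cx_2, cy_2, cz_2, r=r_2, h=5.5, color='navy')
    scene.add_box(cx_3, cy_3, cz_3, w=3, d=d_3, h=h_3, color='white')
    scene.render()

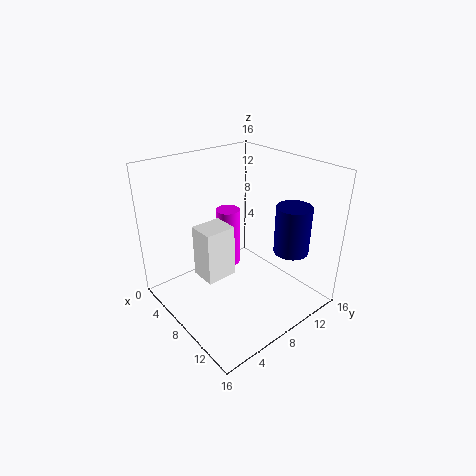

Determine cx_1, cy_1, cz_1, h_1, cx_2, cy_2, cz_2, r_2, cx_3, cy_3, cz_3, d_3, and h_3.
cx_1 = 3
cy_1 = 10.5
cz_1 = 1.5
h_1 = 7.5
cx_2 = 11.5
cy_2 = 13
cz_2 = 6
r_2 = 2
cx_3 = 5
cy_3 = 4
cz_3 = 3.5
d_3 = 3.5
h_3 = 6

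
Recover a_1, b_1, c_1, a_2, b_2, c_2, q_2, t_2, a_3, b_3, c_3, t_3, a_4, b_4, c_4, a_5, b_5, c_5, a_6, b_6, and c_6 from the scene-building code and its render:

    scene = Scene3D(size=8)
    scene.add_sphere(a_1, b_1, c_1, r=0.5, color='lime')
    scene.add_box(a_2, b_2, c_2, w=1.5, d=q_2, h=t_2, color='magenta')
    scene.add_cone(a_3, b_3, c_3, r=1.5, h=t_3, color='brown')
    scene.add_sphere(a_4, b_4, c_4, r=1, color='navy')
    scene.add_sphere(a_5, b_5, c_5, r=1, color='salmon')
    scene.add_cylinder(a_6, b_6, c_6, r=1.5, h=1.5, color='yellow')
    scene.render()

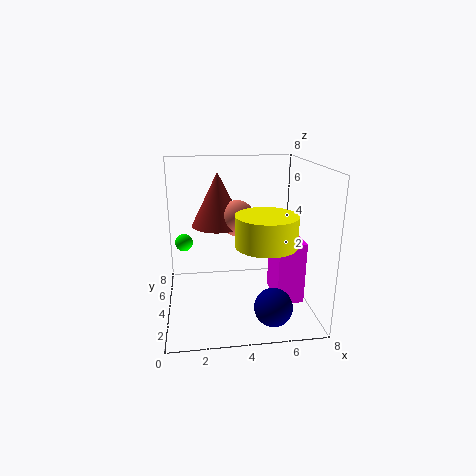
a_1 = 1; b_1 = 5; c_1 = 3.5; a_2 = 6; b_2 = 2.5; c_2 = 0.5; q_2 = 2.5; t_2 = 3.5; a_3 = 3; b_3 = 5; c_3 = 4.5; t_3 = 3; a_4 = 5.5; b_4 = 1.5; c_4 = 1; a_5 = 4; b_5 = 4.5; c_5 = 5; a_6 = 5; b_6 = 1.5; c_6 = 4.5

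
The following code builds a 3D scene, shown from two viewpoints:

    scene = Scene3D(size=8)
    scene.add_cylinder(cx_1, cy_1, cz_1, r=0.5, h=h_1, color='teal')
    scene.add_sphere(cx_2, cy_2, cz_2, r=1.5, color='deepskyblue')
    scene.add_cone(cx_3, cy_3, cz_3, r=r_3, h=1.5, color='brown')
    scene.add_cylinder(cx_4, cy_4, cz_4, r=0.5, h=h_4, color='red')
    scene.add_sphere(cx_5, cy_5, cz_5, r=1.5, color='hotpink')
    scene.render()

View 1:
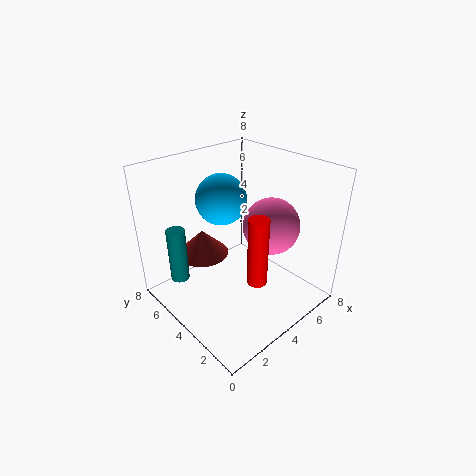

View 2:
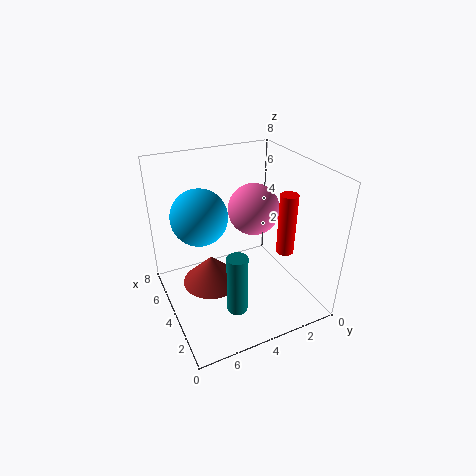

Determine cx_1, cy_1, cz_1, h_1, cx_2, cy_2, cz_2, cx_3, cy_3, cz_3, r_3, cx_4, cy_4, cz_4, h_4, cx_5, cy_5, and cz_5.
cx_1 = 1
cy_1 = 5.5
cz_1 = 2
h_1 = 3
cx_2 = 4.5
cy_2 = 6
cz_2 = 5.5
cx_3 = 3
cy_3 = 6
cz_3 = 2.5
r_3 = 1.5
cx_4 = 3
cy_4 = 1.5
cz_4 = 3
h_4 = 3.5
cx_5 = 5
cy_5 = 2.5
cz_5 = 5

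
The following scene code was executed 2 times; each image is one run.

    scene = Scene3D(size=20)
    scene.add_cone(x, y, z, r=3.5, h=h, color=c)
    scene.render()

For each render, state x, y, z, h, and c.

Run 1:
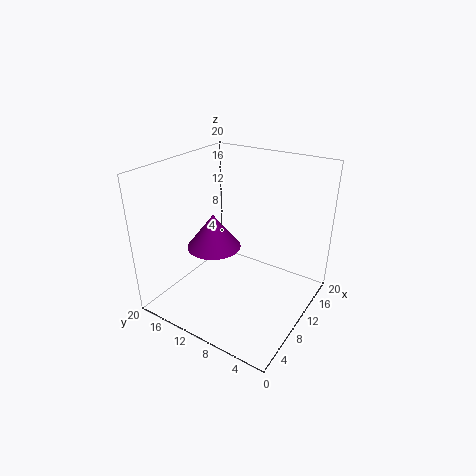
x = 6.5; y = 11.5; z = 10; h = 4.5; c = 'purple'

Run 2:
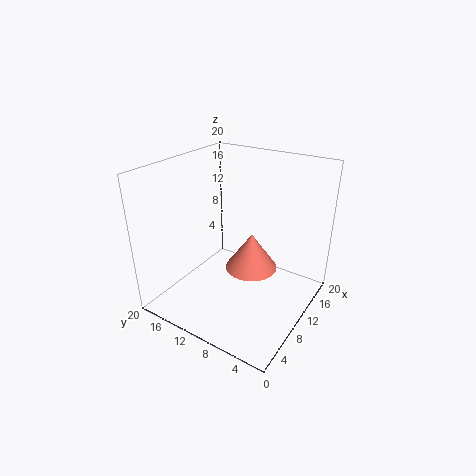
x = 9.5; y = 7.5; z = 6.5; h = 5; c = 'salmon'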